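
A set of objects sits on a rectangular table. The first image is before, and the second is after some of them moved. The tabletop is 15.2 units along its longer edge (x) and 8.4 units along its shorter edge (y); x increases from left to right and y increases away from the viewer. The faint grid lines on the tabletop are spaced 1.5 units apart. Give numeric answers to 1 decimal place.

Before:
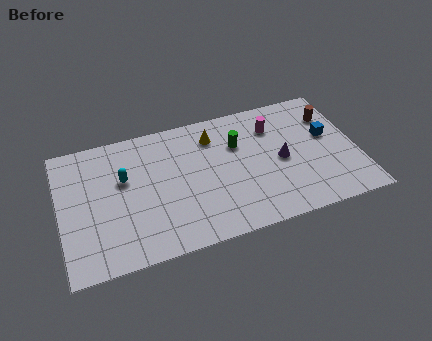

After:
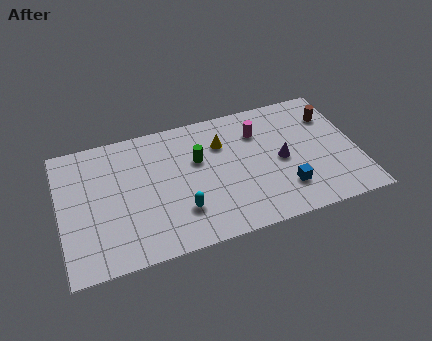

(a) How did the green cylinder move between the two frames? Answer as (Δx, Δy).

(-2.1, -0.4)

The green cylinder was at about (9.2, 5.7) and moved to about (7.1, 5.3).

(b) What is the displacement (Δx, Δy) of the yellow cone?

(0.4, -0.6)

From the two frames, the yellow cone sits at roughly (8.0, 6.6) before and (8.4, 6.0) after.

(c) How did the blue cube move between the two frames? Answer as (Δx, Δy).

(-2.5, -2.8)

The blue cube started near (13.8, 4.9) and ended near (11.3, 2.1).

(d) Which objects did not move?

the brown cylinder and the purple cone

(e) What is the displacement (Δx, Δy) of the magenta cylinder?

(-0.8, -0.1)

The magenta cylinder started near (11.1, 6.3) and ended near (10.3, 6.2).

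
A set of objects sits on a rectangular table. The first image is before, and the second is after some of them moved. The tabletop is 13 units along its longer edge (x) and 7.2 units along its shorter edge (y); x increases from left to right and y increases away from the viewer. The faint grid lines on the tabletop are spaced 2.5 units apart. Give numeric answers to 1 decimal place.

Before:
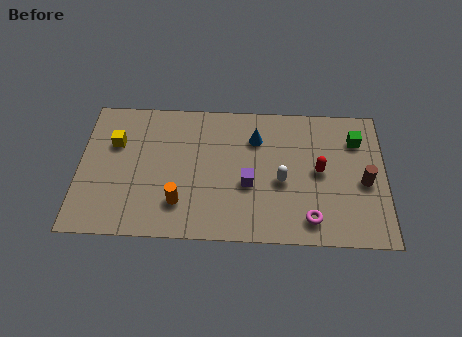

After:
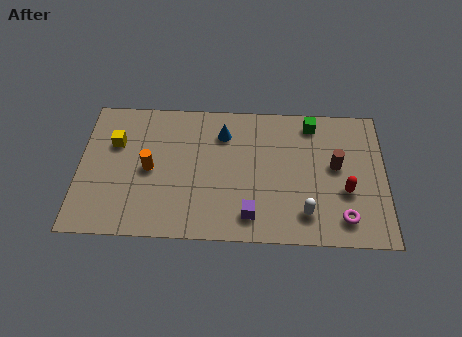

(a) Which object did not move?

the yellow cube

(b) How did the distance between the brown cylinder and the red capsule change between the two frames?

-0.6

The distance was about 2.0 in the first image and 1.4 in the second, so they moved 0.6 units closer together.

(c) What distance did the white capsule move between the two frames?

1.9

The white capsule moved from about (8.6, 3.1) to (9.6, 1.5), a distance of √(1.0² + 1.6²) ≈ 1.9.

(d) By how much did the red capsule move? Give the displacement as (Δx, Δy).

(1.1, -1.0)

The red capsule was at about (10.2, 3.7) and moved to about (11.3, 2.7).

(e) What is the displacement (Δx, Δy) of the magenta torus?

(1.4, 0.1)

The magenta torus started near (9.8, 1.2) and ended near (11.2, 1.3).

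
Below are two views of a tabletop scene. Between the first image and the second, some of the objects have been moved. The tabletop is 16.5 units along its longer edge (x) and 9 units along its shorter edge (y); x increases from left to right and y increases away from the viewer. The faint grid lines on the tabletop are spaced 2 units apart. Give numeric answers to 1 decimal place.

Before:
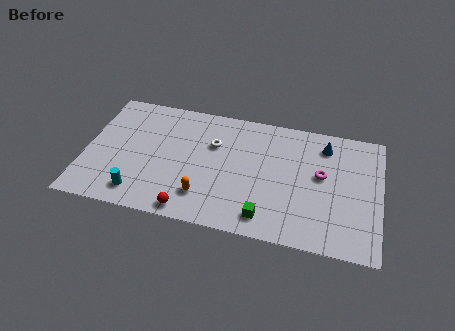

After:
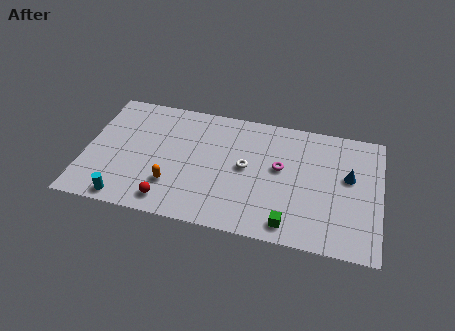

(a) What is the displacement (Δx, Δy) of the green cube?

(1.3, -0.2)

The green cube was at about (10.3, 1.4) and moved to about (11.6, 1.2).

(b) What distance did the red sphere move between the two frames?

1.3

The red sphere was near (6.1, 0.9) before and (4.9, 1.3) after, so it travelled √(1.2² + 0.4²) ≈ 1.3 units.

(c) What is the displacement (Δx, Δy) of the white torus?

(1.9, -1.3)

The white torus started near (7.1, 6.0) and ended near (9.0, 4.7).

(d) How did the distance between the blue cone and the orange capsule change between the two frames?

+1.8

Before: roughly 8.3 units apart; after: 10.1. That's 1.8 units further apart.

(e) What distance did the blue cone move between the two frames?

2.4

The blue cone was near (13.3, 7.3) before and (14.7, 5.3) after, so it travelled √(1.4² + 2.0²) ≈ 2.4 units.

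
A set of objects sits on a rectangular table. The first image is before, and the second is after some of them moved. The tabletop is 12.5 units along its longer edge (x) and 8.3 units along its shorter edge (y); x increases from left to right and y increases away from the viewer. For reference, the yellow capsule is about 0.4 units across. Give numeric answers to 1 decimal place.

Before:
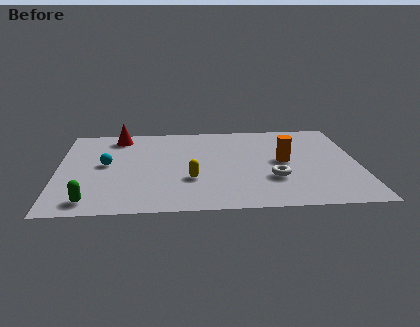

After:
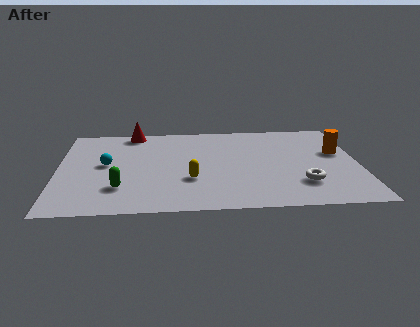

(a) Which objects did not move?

the yellow capsule and the cyan sphere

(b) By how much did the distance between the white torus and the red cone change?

+1.0

Before: roughly 7.8 units apart; after: 8.8. That's 1.0 units further apart.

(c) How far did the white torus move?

1.3

The white torus was near (8.9, 2.7) before and (10.1, 2.2) after, so it travelled √(1.2² + 0.5²) ≈ 1.3 units.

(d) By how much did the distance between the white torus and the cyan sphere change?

+1.3

The distance was about 7.1 in the first image and 8.4 in the second, so they moved 1.3 units further apart.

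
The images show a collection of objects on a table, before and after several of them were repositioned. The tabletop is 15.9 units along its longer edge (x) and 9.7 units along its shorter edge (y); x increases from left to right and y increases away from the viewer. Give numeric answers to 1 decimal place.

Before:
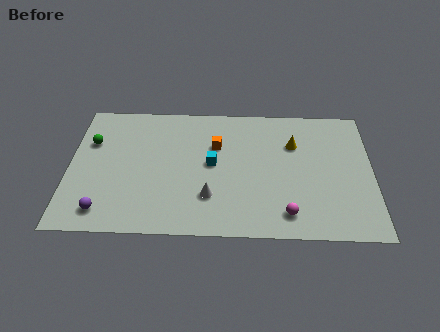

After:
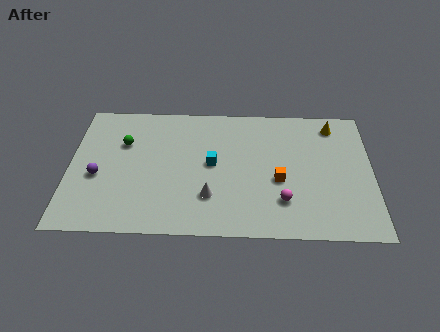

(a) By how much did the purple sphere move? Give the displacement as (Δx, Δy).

(-0.4, 2.5)

The purple sphere was at about (1.9, 1.5) and moved to about (1.5, 4.0).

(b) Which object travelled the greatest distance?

the orange cube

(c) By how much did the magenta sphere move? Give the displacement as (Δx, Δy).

(-0.2, 0.9)

The magenta sphere was at about (11.4, 1.6) and moved to about (11.2, 2.5).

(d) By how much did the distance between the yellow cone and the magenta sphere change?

+1.2

Before: roughly 5.1 units apart; after: 6.3. That's 1.2 units further apart.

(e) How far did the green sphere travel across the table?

1.7

The green sphere moved from about (1.1, 6.5) to (2.8, 6.5), a distance of √(1.7² + 0.0²) ≈ 1.7.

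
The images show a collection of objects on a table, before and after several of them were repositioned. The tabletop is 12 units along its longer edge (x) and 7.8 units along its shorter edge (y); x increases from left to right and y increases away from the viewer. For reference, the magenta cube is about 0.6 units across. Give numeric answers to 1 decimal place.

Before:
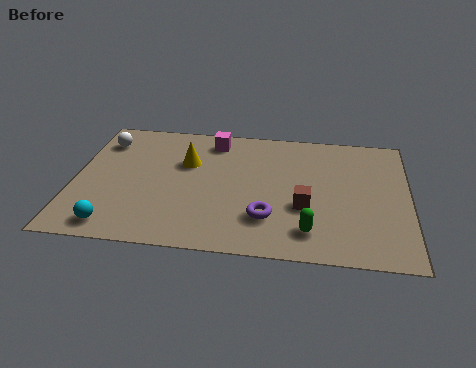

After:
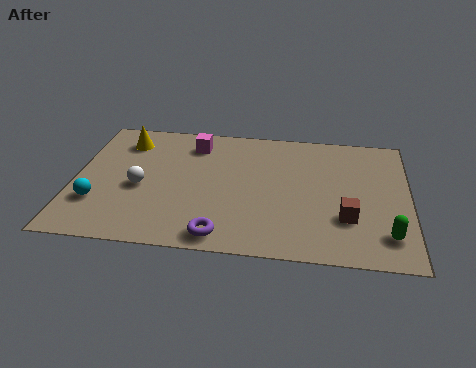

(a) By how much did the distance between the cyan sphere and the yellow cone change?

-0.8

They were about 4.8 units apart before and 4.0 after — 0.8 units closer together.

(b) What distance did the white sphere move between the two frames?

3.1

The white sphere was near (0.9, 6.1) before and (2.4, 3.4) after, so it travelled √(1.5² + 2.7²) ≈ 3.1 units.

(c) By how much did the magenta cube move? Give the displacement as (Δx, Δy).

(-0.7, -0.3)

The magenta cube started near (4.9, 6.6) and ended near (4.2, 6.3).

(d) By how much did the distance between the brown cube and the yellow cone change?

+4.1

The distance was about 4.8 in the first image and 8.9 in the second, so they moved 4.1 units further apart.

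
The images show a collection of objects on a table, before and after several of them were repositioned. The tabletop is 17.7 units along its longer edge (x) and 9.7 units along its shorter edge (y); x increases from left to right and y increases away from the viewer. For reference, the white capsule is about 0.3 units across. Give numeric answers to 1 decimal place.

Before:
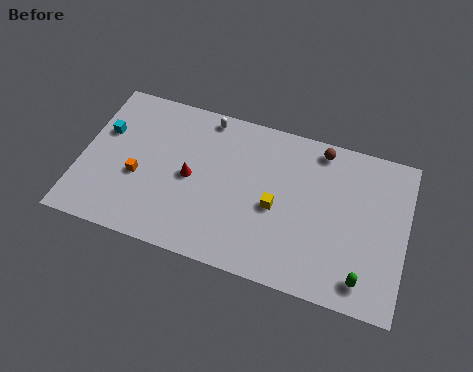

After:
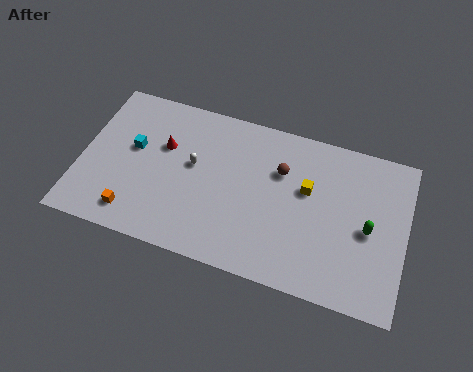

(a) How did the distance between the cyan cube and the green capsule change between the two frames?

-2.3

They were about 15.2 units apart before and 12.9 after — 2.3 units closer together.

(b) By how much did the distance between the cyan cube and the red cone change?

-3.4

They were about 5.1 units apart before and 1.7 after — 3.4 units closer together.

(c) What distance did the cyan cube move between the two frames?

1.8

The cyan cube moved from about (1.1, 6.2) to (2.8, 5.6), a distance of √(1.7² + 0.6²) ≈ 1.8.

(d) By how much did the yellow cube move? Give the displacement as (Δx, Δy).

(1.6, 1.6)

The yellow cube started near (10.7, 4.3) and ended near (12.3, 5.9).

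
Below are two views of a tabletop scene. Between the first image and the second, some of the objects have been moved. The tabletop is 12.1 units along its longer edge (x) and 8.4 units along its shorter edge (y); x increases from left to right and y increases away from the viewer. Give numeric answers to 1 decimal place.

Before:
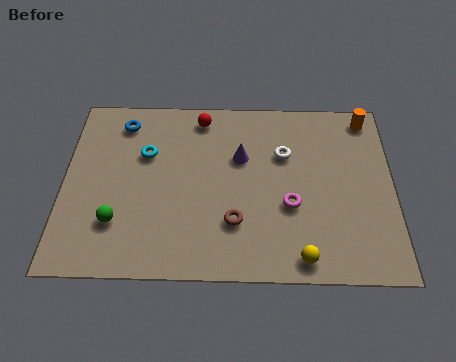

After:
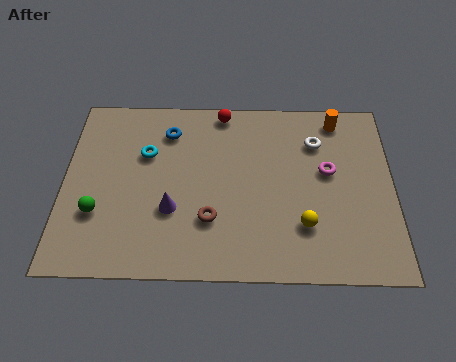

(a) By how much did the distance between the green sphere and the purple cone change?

-2.8

The distance was about 5.5 in the first image and 2.7 in the second, so they moved 2.8 units closer together.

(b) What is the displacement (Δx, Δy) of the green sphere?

(-0.7, 0.4)

The green sphere was at about (2.0, 2.3) and moved to about (1.3, 2.7).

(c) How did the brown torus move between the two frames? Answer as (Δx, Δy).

(-0.9, 0.1)

The brown torus was at about (6.3, 2.4) and moved to about (5.4, 2.5).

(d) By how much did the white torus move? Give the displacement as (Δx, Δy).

(1.2, 0.6)

The white torus was at about (8.1, 5.6) and moved to about (9.3, 6.2).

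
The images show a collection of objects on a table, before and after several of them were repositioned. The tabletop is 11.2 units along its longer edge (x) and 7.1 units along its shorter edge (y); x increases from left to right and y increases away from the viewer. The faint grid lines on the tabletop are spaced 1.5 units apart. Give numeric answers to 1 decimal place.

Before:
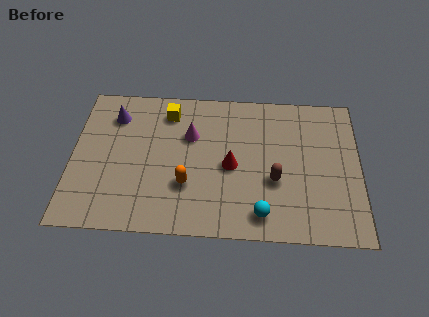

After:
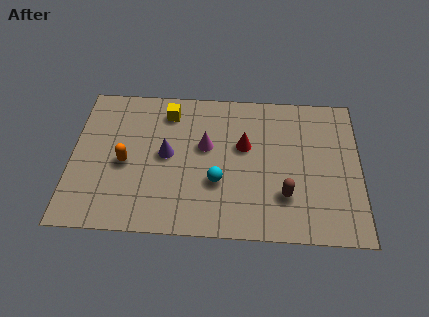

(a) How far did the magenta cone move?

0.8

The magenta cone moved from about (4.6, 4.7) to (5.2, 4.2), a distance of √(0.6² + 0.5²) ≈ 0.8.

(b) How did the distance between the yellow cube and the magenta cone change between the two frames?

+0.8

Before: roughly 1.4 units apart; after: 2.2. That's 0.8 units further apart.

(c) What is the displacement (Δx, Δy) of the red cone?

(0.5, 1.0)

The red cone was at about (6.2, 3.3) and moved to about (6.7, 4.3).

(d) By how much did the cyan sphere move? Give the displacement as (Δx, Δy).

(-1.7, 1.4)

From the two frames, the cyan sphere sits at roughly (7.4, 1.1) before and (5.7, 2.5) after.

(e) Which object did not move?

the yellow cube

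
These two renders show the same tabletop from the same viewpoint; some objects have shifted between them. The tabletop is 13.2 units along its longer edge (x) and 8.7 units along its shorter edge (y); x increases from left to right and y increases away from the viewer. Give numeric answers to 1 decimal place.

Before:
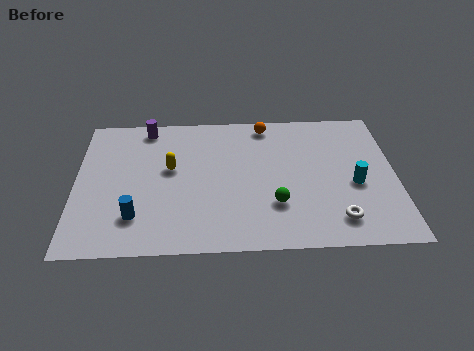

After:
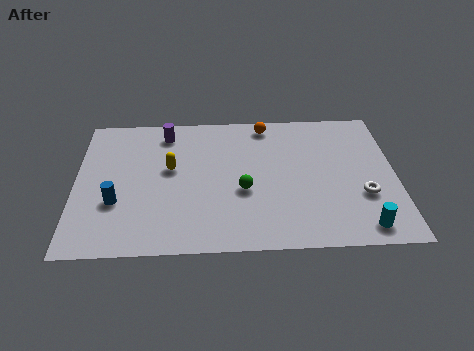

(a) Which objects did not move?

the orange sphere and the yellow capsule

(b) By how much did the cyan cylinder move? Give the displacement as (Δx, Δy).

(0.2, -2.6)

From the two frames, the cyan cylinder sits at roughly (11.5, 3.7) before and (11.7, 1.1) after.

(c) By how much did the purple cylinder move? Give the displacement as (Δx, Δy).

(0.8, -0.4)

The purple cylinder started near (2.9, 7.7) and ended near (3.7, 7.3).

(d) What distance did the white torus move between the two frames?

1.8

The white torus moved from about (10.7, 1.6) to (11.8, 3.0), a distance of √(1.1² + 1.4²) ≈ 1.8.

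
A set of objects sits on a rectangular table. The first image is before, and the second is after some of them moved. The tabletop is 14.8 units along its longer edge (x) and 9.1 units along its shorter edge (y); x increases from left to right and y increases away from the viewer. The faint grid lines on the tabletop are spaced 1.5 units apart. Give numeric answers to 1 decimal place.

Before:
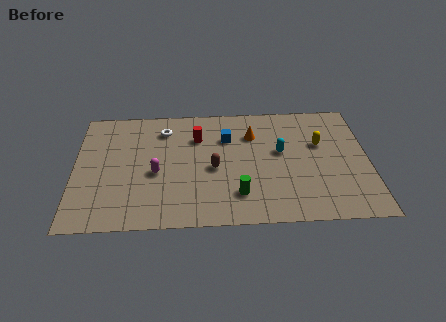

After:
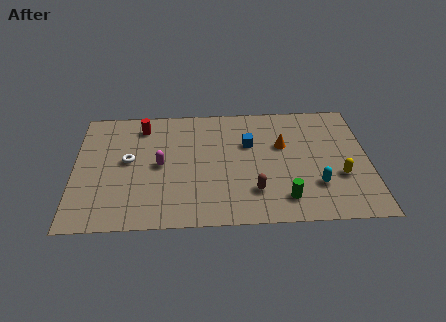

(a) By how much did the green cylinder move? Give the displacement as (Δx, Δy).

(2.3, -0.4)

The green cylinder started near (8.2, 2.1) and ended near (10.5, 1.7).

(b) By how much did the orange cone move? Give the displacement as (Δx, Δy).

(1.5, -0.9)

The orange cone was at about (9.0, 6.6) and moved to about (10.5, 5.7).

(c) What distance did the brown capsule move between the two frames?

2.7

From (7.0, 4.1) to (9.0, 2.3), the brown capsule covered √(2.0² + 1.8²) ≈ 2.7 units.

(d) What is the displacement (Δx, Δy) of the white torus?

(-1.8, -2.3)

From the two frames, the white torus sits at roughly (4.5, 7.2) before and (2.7, 4.9) after.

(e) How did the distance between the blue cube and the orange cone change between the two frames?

+0.4

Before: roughly 1.3 units apart; after: 1.7. That's 0.4 units further apart.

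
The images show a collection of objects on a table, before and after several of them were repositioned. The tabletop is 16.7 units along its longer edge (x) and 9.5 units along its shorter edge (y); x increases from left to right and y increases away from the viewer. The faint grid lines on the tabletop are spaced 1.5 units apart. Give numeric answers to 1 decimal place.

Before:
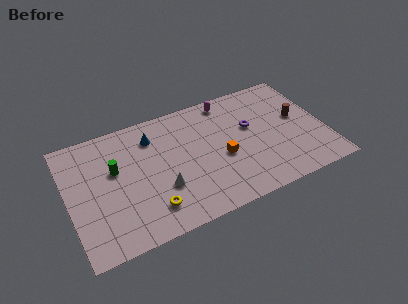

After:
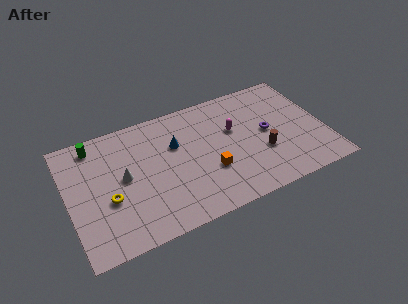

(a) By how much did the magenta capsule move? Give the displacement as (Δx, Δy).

(0.1, -2.5)

From the two frames, the magenta capsule sits at roughly (10.8, 8.4) before and (10.9, 5.9) after.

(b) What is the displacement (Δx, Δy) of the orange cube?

(-0.9, -0.7)

The orange cube started near (9.9, 4.0) and ended near (9.0, 3.3).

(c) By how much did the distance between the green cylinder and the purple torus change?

+2.6

Before: roughly 8.9 units apart; after: 11.5. That's 2.6 units further apart.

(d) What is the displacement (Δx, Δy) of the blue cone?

(1.4, -1.2)

From the two frames, the blue cone sits at roughly (5.7, 7.4) before and (7.1, 6.2) after.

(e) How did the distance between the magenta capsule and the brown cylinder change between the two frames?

-2.3

They were about 5.3 units apart before and 3.0 after — 2.3 units closer together.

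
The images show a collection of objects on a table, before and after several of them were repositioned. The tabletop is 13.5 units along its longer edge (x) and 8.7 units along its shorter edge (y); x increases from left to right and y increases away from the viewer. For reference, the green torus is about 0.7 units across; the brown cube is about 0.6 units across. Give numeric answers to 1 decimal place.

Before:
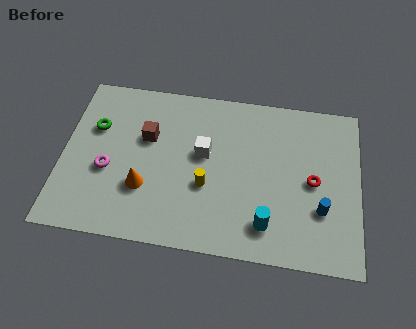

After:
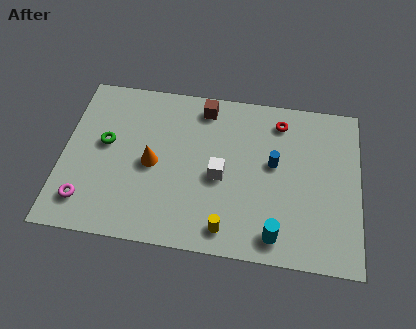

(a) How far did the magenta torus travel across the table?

2.0

The magenta torus moved from about (2.1, 3.5) to (1.2, 1.7), a distance of √(0.9² + 1.8²) ≈ 2.0.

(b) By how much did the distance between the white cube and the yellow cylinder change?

+1.0

Before: roughly 1.7 units apart; after: 2.7. That's 1.0 units further apart.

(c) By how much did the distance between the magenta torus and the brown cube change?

+5.1

They were about 2.6 units apart before and 7.7 after — 5.1 units further apart.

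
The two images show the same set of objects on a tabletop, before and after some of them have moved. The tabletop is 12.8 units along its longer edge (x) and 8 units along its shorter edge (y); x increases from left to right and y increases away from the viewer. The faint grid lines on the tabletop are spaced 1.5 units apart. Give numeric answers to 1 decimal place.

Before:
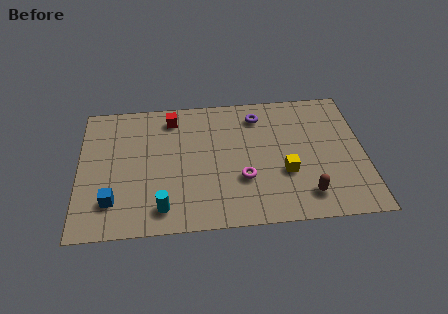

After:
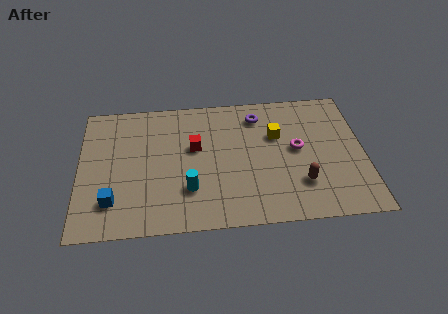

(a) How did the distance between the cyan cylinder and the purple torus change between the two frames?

-1.5

The distance was about 6.8 in the first image and 5.3 in the second, so they moved 1.5 units closer together.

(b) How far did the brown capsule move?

0.7

The brown capsule moved from about (10.1, 1.5) to (9.9, 2.2), a distance of √(0.2² + 0.7²) ≈ 0.7.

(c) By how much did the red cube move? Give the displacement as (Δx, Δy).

(1.0, -1.9)

From the two frames, the red cube sits at roughly (4.2, 6.7) before and (5.2, 4.8) after.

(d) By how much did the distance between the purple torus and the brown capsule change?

-0.7

Before: roughly 5.4 units apart; after: 4.7. That's 0.7 units closer together.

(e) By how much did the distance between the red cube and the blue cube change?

-0.8

Before: roughly 5.5 units apart; after: 4.7. That's 0.8 units closer together.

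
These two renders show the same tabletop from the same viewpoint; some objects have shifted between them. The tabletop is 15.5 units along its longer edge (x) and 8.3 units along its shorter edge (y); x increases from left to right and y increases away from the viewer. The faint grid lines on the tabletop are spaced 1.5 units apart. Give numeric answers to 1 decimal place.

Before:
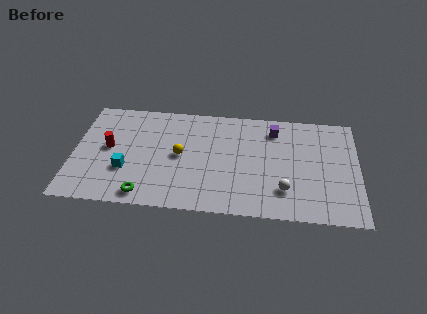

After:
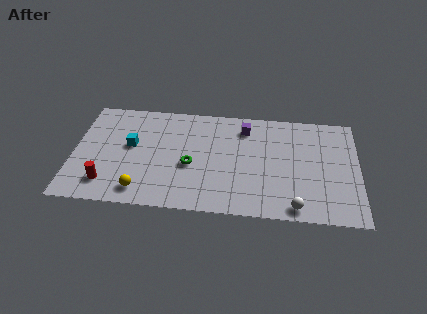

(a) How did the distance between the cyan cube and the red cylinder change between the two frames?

+1.3

The distance was about 1.9 in the first image and 3.2 in the second, so they moved 1.3 units further apart.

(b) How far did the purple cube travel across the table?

1.6

The purple cube was near (10.9, 6.7) before and (9.3, 6.7) after, so it travelled √(1.6² + 0.0²) ≈ 1.6 units.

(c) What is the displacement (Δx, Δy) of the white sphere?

(0.6, -1.2)

The white sphere started near (11.5, 2.1) and ended near (12.1, 0.9).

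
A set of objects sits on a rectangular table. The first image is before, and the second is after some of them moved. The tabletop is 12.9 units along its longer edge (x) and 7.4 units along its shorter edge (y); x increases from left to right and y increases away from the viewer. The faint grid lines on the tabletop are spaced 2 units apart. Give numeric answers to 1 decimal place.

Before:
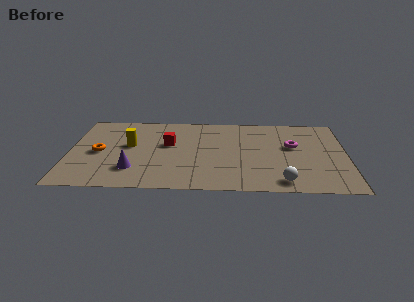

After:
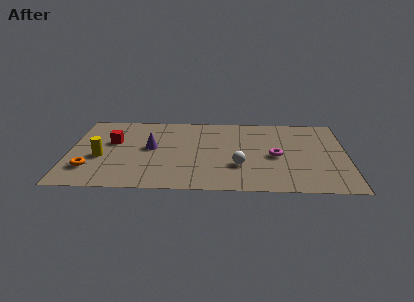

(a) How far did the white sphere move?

2.4

From (9.9, 1.0) to (7.9, 2.4), the white sphere covered √(2.0² + 1.4²) ≈ 2.4 units.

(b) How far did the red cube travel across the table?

2.6

The red cube moved from about (4.6, 4.4) to (2.0, 4.5), a distance of √(2.6² + 0.1²) ≈ 2.6.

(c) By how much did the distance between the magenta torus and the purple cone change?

-2.0

They were about 7.8 units apart before and 5.8 after — 2.0 units closer together.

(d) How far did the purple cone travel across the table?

2.2

The purple cone moved from about (3.0, 1.9) to (3.8, 4.0), a distance of √(0.8² + 2.1²) ≈ 2.2.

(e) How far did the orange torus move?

1.6

The orange torus was near (1.4, 3.5) before and (1.0, 1.9) after, so it travelled √(0.4² + 1.6²) ≈ 1.6 units.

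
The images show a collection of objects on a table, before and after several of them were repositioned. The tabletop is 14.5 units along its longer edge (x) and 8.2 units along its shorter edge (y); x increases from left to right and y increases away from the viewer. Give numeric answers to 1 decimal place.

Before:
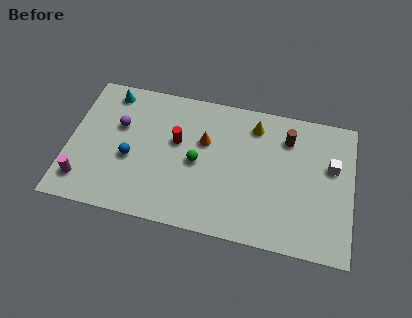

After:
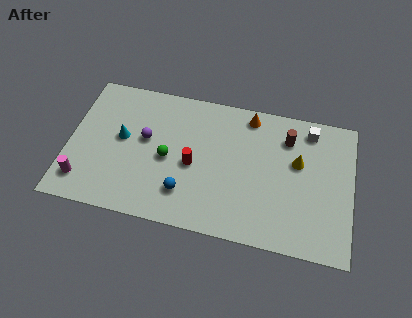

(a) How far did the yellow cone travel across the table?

2.9

The yellow cone moved from about (9.4, 6.7) to (11.7, 5.0), a distance of √(2.3² + 1.7²) ≈ 2.9.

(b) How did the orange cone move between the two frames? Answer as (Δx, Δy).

(2.2, 2.0)

From the two frames, the orange cone sits at roughly (6.9, 5.2) before and (9.1, 7.2) after.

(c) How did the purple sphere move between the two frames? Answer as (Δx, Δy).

(1.4, -0.5)

The purple sphere was at about (2.5, 5.2) and moved to about (3.9, 4.7).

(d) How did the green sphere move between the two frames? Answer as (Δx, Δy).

(-1.5, -0.1)

The green sphere started near (6.6, 3.9) and ended near (5.1, 3.8).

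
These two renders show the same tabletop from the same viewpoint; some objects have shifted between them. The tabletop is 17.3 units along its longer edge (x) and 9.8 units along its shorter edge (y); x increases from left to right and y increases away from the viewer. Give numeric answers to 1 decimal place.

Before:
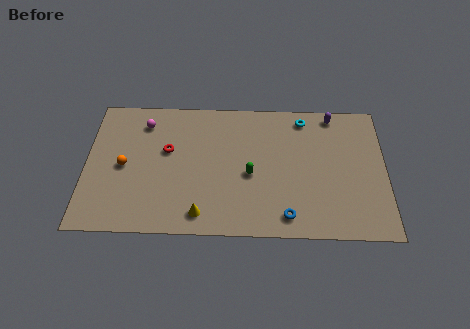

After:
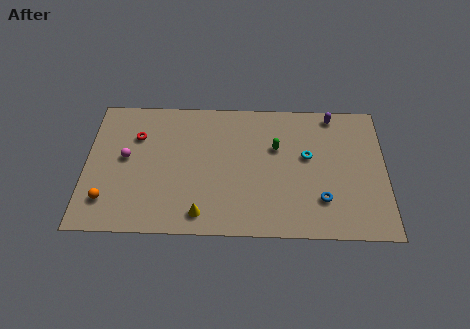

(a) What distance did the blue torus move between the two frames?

2.3

The blue torus was near (11.6, 1.4) before and (13.6, 2.6) after, so it travelled √(2.0² + 1.2²) ≈ 2.3 units.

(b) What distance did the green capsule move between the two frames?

2.5

The green capsule was near (9.5, 4.3) before and (11.0, 6.3) after, so it travelled √(1.5² + 2.0²) ≈ 2.5 units.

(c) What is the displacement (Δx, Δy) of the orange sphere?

(-0.9, -2.5)

The orange sphere was at about (2.2, 4.7) and moved to about (1.3, 2.2).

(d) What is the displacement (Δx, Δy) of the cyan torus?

(0.2, -2.8)

From the two frames, the cyan torus sits at roughly (12.6, 8.5) before and (12.8, 5.7) after.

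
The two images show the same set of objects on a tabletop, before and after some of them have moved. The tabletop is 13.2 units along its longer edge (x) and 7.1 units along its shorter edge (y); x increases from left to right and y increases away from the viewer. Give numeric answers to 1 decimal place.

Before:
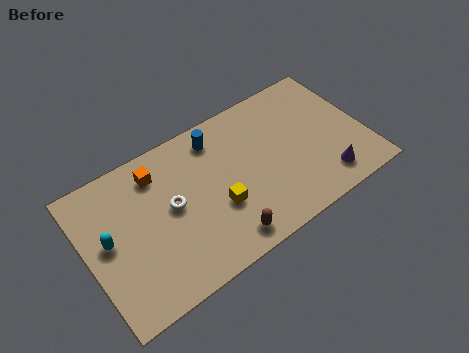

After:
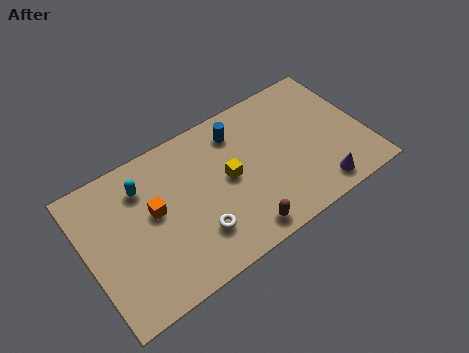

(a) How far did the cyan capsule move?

2.5

From (1.0, 3.8) to (2.9, 5.4), the cyan capsule covered √(1.9² + 1.6²) ≈ 2.5 units.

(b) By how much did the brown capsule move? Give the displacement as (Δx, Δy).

(0.8, -0.1)

The brown capsule started near (6.0, 1.0) and ended near (6.8, 0.9).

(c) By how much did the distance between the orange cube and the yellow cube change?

-0.4

The distance was about 3.9 in the first image and 3.5 in the second, so they moved 0.4 units closer together.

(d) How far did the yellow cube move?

1.3

The yellow cube moved from about (6.0, 2.6) to (6.7, 3.7), a distance of √(0.7² + 1.1²) ≈ 1.3.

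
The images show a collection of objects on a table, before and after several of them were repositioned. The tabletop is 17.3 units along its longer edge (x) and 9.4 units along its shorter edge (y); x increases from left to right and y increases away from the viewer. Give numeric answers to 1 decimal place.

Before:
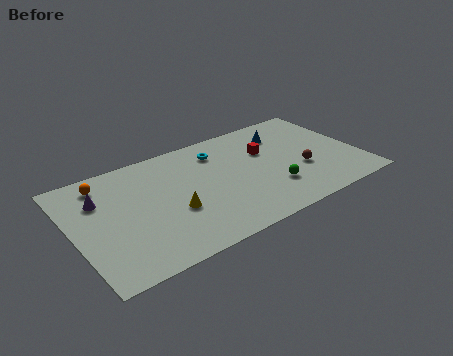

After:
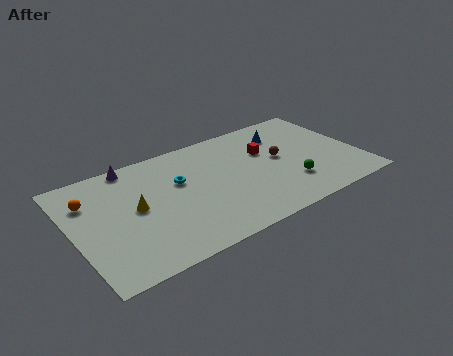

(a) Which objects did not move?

the red cube and the blue cone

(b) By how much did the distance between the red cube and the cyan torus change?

+2.3

Before: roughly 3.1 units apart; after: 5.4. That's 2.3 units further apart.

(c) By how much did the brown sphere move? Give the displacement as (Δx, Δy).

(-1.1, 1.6)

The brown sphere was at about (13.7, 3.5) and moved to about (12.6, 5.1).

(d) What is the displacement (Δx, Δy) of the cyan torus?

(-2.6, -1.5)

The cyan torus started near (9.1, 7.4) and ended near (6.5, 5.9).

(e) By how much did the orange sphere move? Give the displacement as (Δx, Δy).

(-1.0, -1.1)

From the two frames, the orange sphere sits at roughly (2.2, 7.9) before and (1.2, 6.8) after.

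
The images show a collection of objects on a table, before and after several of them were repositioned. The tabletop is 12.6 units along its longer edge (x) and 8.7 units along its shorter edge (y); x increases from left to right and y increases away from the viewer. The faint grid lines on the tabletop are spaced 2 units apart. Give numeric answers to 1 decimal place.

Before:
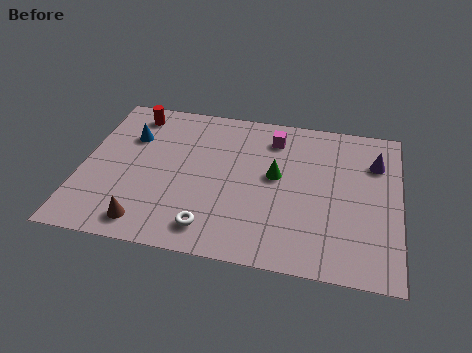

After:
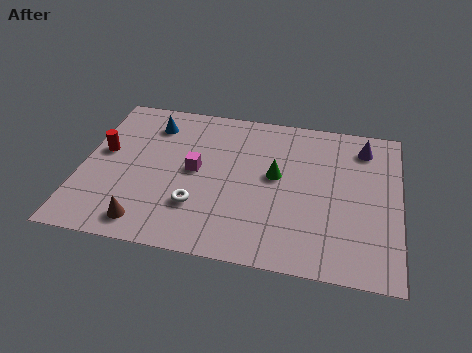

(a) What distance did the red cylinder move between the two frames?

2.7

The red cylinder moved from about (1.8, 7.4) to (0.8, 4.9), a distance of √(1.0² + 2.5²) ≈ 2.7.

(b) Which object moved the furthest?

the magenta cube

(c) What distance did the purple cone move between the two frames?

0.9

The purple cone was near (11.6, 6.3) before and (11.1, 7.1) after, so it travelled √(0.5² + 0.8²) ≈ 0.9 units.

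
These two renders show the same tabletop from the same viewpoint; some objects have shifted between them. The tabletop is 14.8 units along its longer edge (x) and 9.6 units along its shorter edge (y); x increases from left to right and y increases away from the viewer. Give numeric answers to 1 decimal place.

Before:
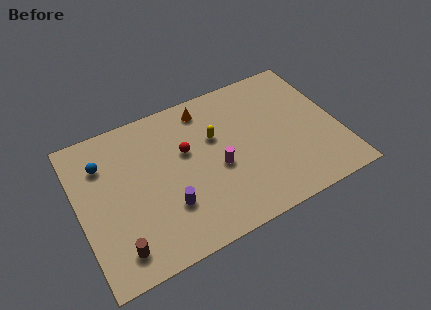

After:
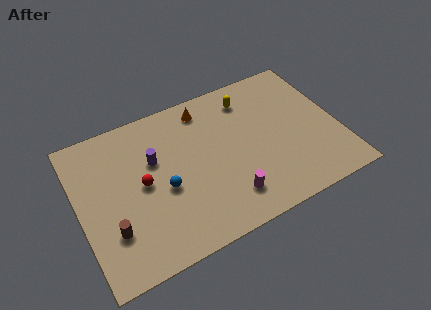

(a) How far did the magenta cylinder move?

2.1

The magenta cylinder moved from about (7.8, 4.1) to (8.1, 2.0), a distance of √(0.3² + 2.1²) ≈ 2.1.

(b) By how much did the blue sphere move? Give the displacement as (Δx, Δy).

(3.1, -3.0)

The blue sphere started near (1.6, 7.1) and ended near (4.7, 4.1).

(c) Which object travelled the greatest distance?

the blue sphere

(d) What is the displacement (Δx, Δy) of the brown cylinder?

(-0.2, 1.2)

From the two frames, the brown cylinder sits at roughly (1.8, 1.6) before and (1.6, 2.8) after.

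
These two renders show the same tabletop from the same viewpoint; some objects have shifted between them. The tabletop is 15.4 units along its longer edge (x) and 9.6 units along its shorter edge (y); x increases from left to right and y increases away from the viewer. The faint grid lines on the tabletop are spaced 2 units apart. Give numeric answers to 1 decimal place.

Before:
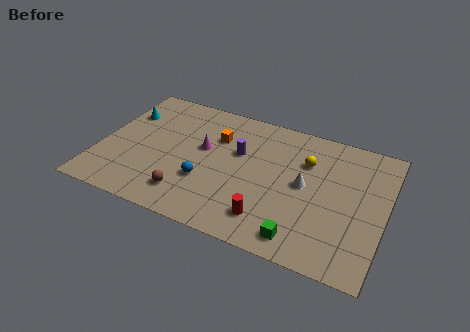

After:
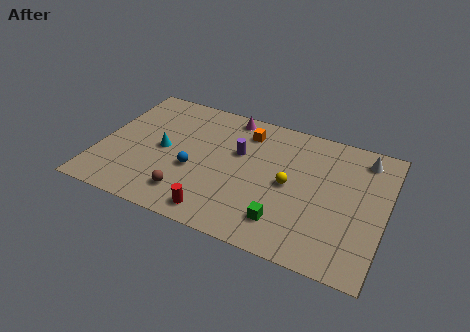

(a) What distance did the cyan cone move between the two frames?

3.2

From (1.0, 6.8) to (3.4, 4.7), the cyan cone covered √(2.4² + 2.1²) ≈ 3.2 units.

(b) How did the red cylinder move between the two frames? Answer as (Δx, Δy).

(-2.7, -0.7)

The red cylinder started near (9.5, 1.9) and ended near (6.8, 1.2).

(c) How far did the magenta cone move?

3.2

The magenta cone moved from about (5.5, 5.6) to (6.6, 8.6), a distance of √(1.1² + 3.0²) ≈ 3.2.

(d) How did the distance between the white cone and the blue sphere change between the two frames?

+4.3

Before: roughly 5.5 units apart; after: 9.8. That's 4.3 units further apart.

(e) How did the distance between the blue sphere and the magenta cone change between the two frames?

+2.6

Before: roughly 2.4 units apart; after: 5.0. That's 2.6 units further apart.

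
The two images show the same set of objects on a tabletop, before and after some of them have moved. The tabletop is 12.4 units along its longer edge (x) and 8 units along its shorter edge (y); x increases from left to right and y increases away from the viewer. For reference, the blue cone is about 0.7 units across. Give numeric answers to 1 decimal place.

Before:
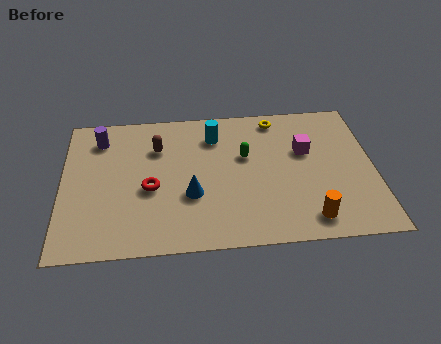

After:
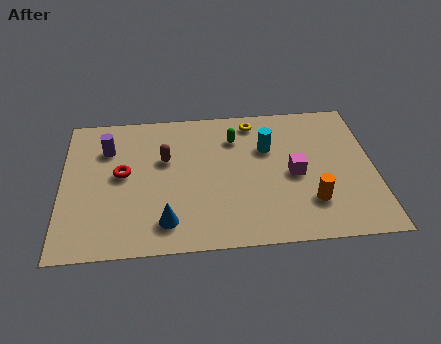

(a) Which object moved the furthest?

the cyan cylinder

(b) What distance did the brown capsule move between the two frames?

0.8

From (3.8, 5.7) to (4.1, 5.0), the brown capsule covered √(0.3² + 0.7²) ≈ 0.8 units.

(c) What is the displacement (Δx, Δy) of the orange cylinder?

(0.1, 0.9)

The orange cylinder was at about (9.7, 1.2) and moved to about (9.8, 2.1).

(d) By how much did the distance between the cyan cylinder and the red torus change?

+2.1

Before: roughly 3.8 units apart; after: 5.9. That's 2.1 units further apart.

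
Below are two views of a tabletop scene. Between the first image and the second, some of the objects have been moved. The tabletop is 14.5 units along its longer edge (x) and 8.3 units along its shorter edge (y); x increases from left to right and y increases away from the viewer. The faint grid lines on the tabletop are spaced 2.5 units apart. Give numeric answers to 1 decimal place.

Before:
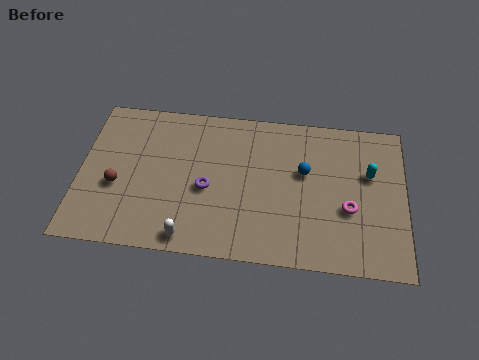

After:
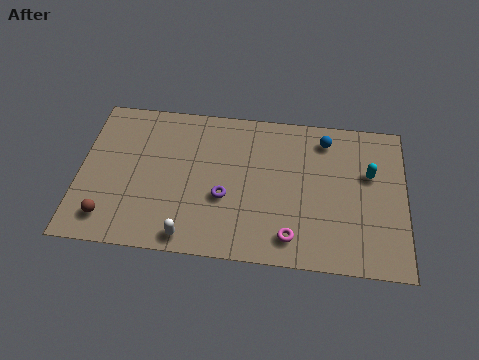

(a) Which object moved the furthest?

the magenta torus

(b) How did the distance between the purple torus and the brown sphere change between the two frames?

+1.4

The distance was about 4.0 in the first image and 5.4 in the second, so they moved 1.4 units further apart.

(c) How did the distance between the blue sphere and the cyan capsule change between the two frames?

-0.3

They were about 2.9 units apart before and 2.6 after — 0.3 units closer together.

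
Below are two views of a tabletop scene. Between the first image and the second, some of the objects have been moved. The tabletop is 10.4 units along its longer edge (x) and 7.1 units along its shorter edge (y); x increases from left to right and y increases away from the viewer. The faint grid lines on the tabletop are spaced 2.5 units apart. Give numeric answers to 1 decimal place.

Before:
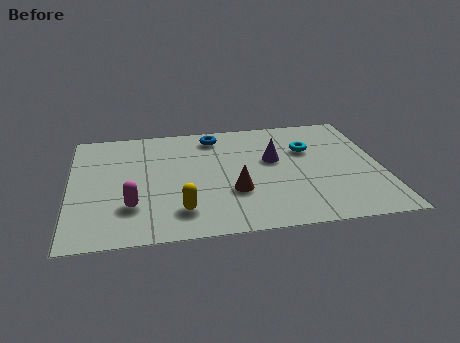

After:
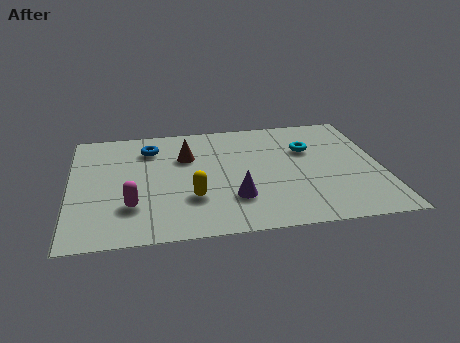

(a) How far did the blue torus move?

2.3

From (4.9, 6.0) to (2.7, 5.5), the blue torus covered √(2.2² + 0.5²) ≈ 2.3 units.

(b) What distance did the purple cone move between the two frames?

2.6

From (6.8, 4.2) to (5.4, 2.0), the purple cone covered √(1.4² + 2.2²) ≈ 2.6 units.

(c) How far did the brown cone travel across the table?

2.8

The brown cone was near (5.4, 2.4) before and (3.9, 4.8) after, so it travelled √(1.5² + 2.4²) ≈ 2.8 units.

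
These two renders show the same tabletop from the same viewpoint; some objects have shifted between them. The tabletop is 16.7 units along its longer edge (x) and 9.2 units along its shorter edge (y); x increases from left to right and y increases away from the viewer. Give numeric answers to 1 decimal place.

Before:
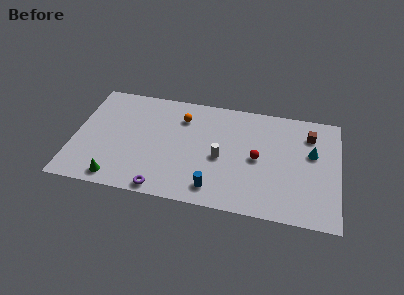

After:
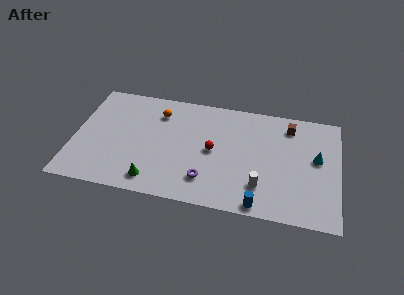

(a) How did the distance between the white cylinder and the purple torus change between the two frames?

-1.4

They were about 4.8 units apart before and 3.4 after — 1.4 units closer together.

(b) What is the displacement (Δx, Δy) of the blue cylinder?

(2.9, -0.7)

The blue cylinder started near (9.0, 1.5) and ended near (11.9, 0.8).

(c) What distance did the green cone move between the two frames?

2.3

The green cone was near (2.9, 1.1) before and (5.2, 1.4) after, so it travelled √(2.3² + 0.3²) ≈ 2.3 units.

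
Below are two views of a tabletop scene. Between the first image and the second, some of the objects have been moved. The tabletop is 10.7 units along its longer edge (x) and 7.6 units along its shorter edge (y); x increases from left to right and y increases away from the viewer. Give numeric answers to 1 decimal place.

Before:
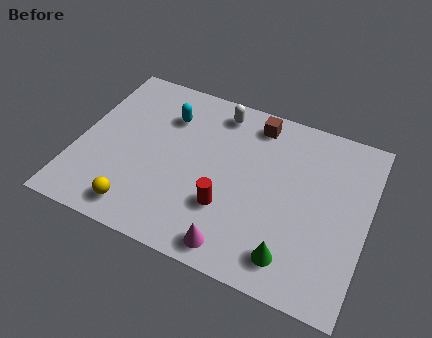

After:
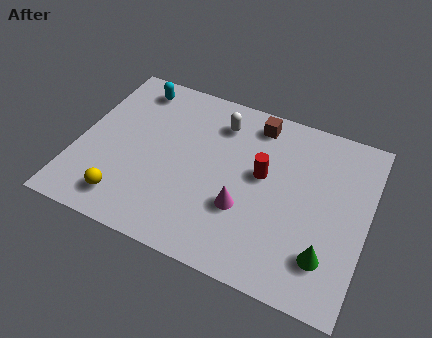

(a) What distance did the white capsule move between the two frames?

0.5

The white capsule moved from about (4.9, 6.5) to (5.0, 6.0), a distance of √(0.1² + 0.5²) ≈ 0.5.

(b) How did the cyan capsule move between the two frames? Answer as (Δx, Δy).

(-1.4, 0.9)

The cyan capsule started near (3.1, 5.6) and ended near (1.7, 6.5).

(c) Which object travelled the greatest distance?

the red cylinder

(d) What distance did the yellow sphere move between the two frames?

0.5

The yellow sphere was near (2.6, 1.1) before and (2.1, 1.3) after, so it travelled √(0.5² + 0.2²) ≈ 0.5 units.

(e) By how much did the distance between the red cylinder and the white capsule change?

-1.7

Before: roughly 4.2 units apart; after: 2.5. That's 1.7 units closer together.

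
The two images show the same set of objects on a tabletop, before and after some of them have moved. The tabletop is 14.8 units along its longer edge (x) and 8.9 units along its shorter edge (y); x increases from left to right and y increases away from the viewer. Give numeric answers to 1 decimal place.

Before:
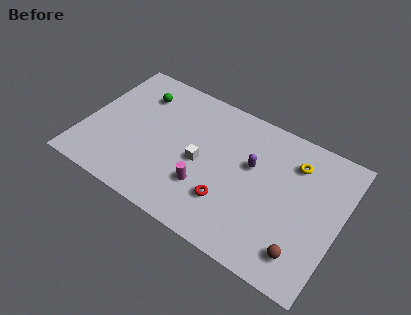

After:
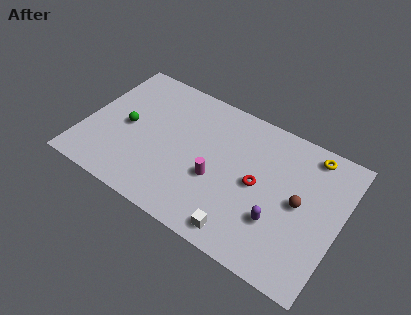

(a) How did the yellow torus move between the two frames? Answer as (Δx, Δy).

(0.8, 1.0)

From the two frames, the yellow torus sits at roughly (11.9, 6.8) before and (12.7, 7.8) after.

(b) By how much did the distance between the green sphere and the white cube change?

+3.1

They were about 4.9 units apart before and 8.0 after — 3.1 units further apart.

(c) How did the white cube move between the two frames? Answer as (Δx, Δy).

(2.9, -3.0)

From the two frames, the white cube sits at roughly (6.8, 4.1) before and (9.7, 1.1) after.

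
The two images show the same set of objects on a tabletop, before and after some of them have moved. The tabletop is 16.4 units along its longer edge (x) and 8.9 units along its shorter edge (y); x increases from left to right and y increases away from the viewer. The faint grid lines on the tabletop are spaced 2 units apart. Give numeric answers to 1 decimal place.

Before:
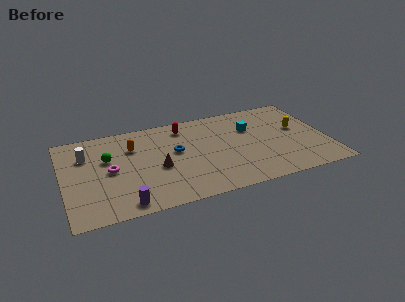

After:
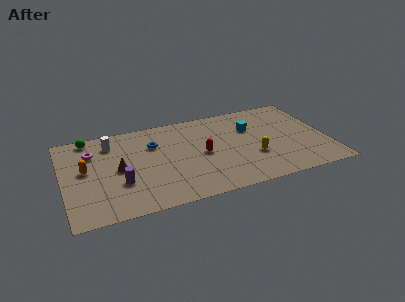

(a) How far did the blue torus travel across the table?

1.7

The blue torus was near (7.0, 5.1) before and (5.7, 6.2) after, so it travelled √(1.3² + 1.1²) ≈ 1.7 units.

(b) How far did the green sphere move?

2.6

From (2.8, 5.6) to (1.8, 8.0), the green sphere covered √(1.0² + 2.4²) ≈ 2.6 units.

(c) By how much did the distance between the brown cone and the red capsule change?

+1.1

They were about 4.1 units apart before and 5.2 after — 1.1 units further apart.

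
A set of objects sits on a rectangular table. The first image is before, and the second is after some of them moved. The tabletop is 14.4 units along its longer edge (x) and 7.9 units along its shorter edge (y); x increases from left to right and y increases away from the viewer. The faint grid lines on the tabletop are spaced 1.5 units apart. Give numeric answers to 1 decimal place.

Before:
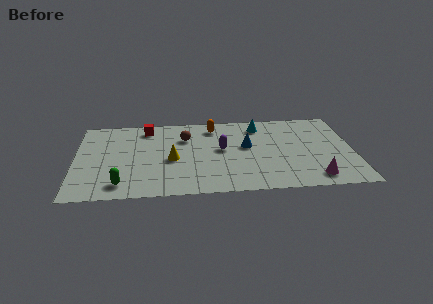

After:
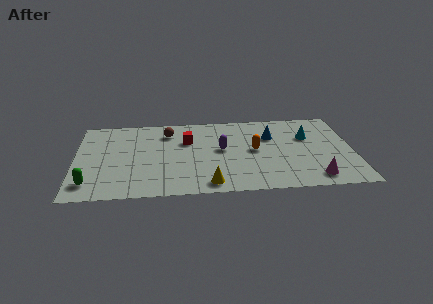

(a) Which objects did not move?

the magenta cone and the purple capsule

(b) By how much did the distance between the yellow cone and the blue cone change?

+1.5

The distance was about 4.0 in the first image and 5.5 in the second, so they moved 1.5 units further apart.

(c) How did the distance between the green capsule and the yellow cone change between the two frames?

+2.7

They were about 3.4 units apart before and 6.1 after — 2.7 units further apart.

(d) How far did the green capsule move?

1.6

The green capsule was near (2.4, 1.3) before and (0.8, 1.5) after, so it travelled √(1.6² + 0.2²) ≈ 1.6 units.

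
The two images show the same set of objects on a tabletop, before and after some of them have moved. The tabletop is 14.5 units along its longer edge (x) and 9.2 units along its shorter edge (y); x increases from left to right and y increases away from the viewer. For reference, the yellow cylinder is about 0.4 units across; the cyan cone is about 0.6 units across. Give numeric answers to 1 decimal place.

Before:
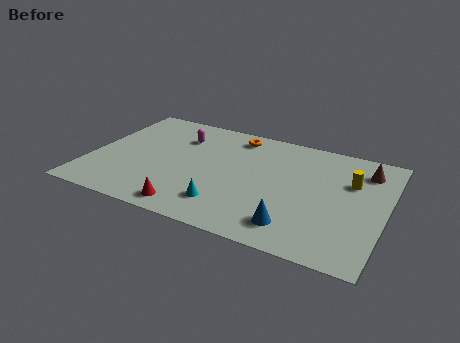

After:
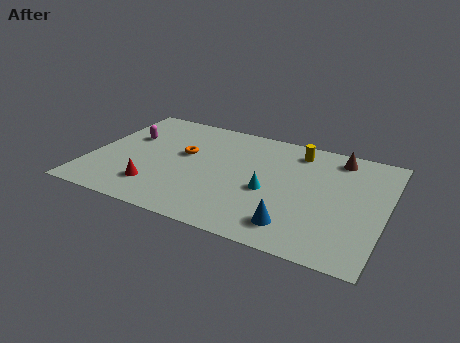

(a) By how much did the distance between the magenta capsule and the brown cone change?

+1.3

They were about 9.2 units apart before and 10.5 after — 1.3 units further apart.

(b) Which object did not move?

the blue cone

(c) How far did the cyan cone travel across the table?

2.7

From (7.0, 2.0) to (8.9, 3.9), the cyan cone covered √(1.9² + 1.9²) ≈ 2.7 units.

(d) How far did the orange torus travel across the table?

3.4

The orange torus was near (6.8, 7.9) before and (4.5, 5.4) after, so it travelled √(2.3² + 2.5²) ≈ 3.4 units.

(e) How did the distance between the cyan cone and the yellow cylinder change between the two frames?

-3.1

Before: roughly 7.0 units apart; after: 3.9. That's 3.1 units closer together.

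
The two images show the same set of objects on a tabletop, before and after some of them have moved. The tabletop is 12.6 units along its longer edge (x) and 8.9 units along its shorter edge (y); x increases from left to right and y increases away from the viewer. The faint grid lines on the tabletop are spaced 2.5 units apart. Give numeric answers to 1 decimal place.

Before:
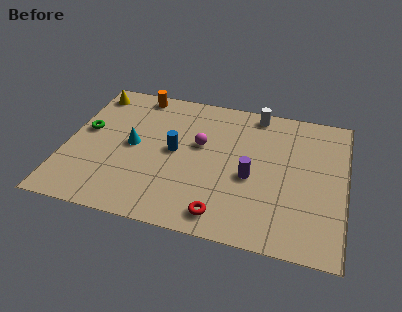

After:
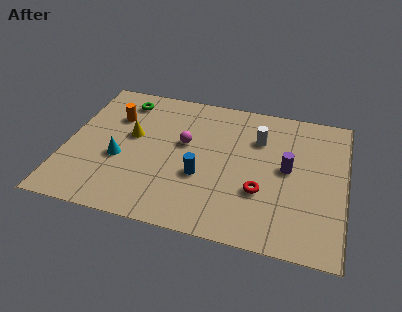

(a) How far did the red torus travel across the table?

2.4

The red torus moved from about (7.3, 1.2) to (8.9, 3.0), a distance of √(1.6² + 1.8²) ≈ 2.4.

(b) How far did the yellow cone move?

3.3

From (0.8, 7.6) to (2.9, 5.1), the yellow cone covered √(2.1² + 2.5²) ≈ 3.3 units.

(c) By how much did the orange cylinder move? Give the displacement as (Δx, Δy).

(-0.9, -1.8)

The orange cylinder started near (2.9, 8.0) and ended near (2.0, 6.2).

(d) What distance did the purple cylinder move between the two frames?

1.8

From (8.4, 3.8) to (10.0, 4.7), the purple cylinder covered √(1.6² + 0.9²) ≈ 1.8 units.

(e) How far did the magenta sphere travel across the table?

0.7

The magenta sphere moved from about (6.0, 5.3) to (5.3, 5.2), a distance of √(0.7² + 0.1²) ≈ 0.7.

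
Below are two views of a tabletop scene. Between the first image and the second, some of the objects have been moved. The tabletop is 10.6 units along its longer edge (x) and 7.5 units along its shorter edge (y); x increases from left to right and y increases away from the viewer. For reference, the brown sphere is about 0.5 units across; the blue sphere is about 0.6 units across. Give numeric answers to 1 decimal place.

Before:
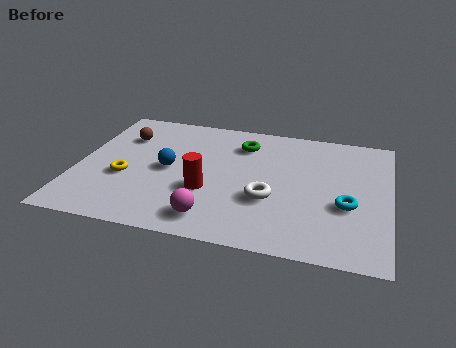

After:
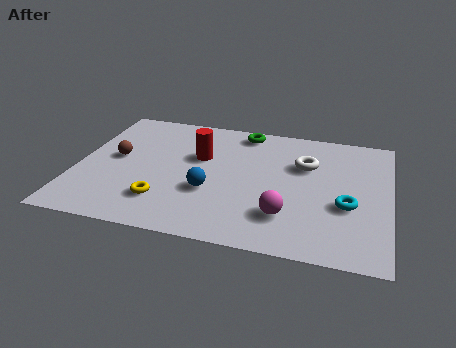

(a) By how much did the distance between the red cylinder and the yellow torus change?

+0.3

The distance was about 2.8 in the first image and 3.1 in the second, so they moved 0.3 units further apart.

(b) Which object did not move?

the cyan torus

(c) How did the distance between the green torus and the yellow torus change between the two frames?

+0.6

Before: roughly 4.8 units apart; after: 5.4. That's 0.6 units further apart.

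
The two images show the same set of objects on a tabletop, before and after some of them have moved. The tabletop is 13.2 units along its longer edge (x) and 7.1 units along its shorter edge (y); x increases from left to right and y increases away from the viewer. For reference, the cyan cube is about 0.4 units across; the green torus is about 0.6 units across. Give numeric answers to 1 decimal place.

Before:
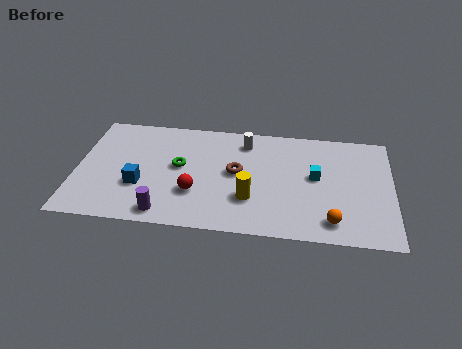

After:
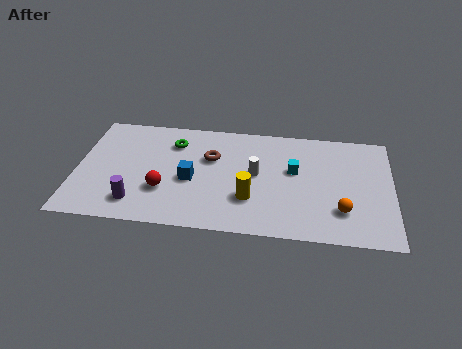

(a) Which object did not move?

the yellow cylinder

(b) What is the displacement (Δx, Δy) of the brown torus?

(-1.1, 0.8)

The brown torus was at about (6.7, 3.8) and moved to about (5.6, 4.6).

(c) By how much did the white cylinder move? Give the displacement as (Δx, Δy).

(0.5, -2.0)

From the two frames, the white cylinder sits at roughly (7.0, 5.8) before and (7.5, 3.8) after.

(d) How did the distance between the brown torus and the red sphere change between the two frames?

+0.7

Before: roughly 2.3 units apart; after: 3.0. That's 0.7 units further apart.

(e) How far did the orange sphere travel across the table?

0.8

From (10.7, 1.2) to (11.1, 1.9), the orange sphere covered √(0.4² + 0.7²) ≈ 0.8 units.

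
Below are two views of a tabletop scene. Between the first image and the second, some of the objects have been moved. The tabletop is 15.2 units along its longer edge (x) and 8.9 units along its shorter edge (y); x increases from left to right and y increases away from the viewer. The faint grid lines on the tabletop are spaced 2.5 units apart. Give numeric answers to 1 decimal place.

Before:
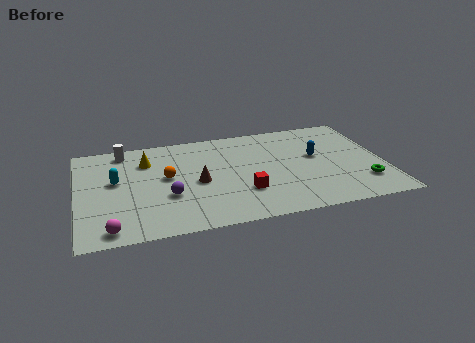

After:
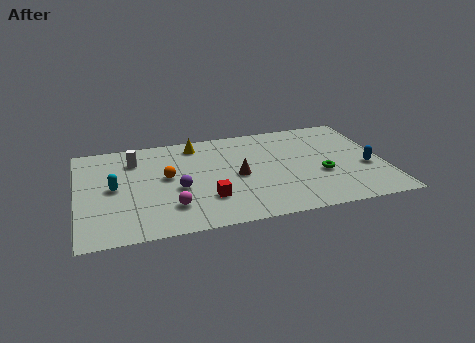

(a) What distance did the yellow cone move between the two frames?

2.7

The yellow cone was near (3.5, 6.6) before and (6.0, 7.6) after, so it travelled √(2.5² + 1.0²) ≈ 2.7 units.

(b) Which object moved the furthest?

the magenta sphere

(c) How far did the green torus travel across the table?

2.3

The green torus was near (14.0, 2.2) before and (12.0, 3.4) after, so it travelled √(2.0² + 1.2²) ≈ 2.3 units.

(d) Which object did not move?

the orange sphere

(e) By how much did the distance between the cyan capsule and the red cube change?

-1.7

The distance was about 6.6 in the first image and 4.9 in the second, so they moved 1.7 units closer together.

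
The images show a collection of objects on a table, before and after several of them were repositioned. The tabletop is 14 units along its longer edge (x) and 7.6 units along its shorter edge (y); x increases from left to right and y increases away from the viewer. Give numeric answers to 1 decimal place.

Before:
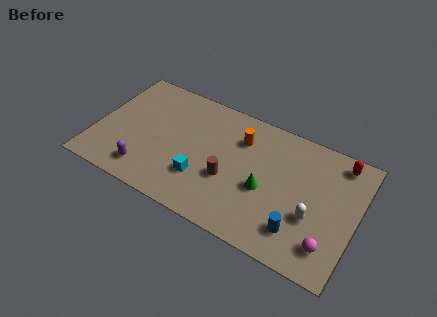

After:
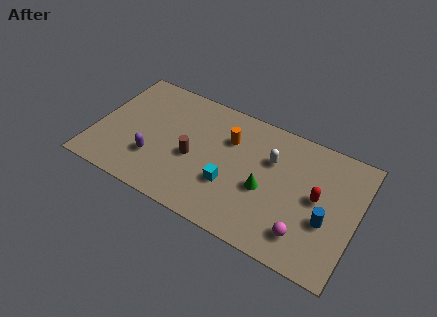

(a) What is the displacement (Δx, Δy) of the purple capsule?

(0.3, 0.9)

From the two frames, the purple capsule sits at roughly (3.0, 1.4) before and (3.3, 2.3) after.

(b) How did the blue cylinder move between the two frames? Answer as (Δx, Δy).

(1.3, 1.2)

The blue cylinder was at about (11.2, 1.7) and moved to about (12.5, 2.9).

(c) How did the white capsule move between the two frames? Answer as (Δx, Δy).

(-2.5, 2.3)

From the two frames, the white capsule sits at roughly (11.8, 2.8) before and (9.3, 5.1) after.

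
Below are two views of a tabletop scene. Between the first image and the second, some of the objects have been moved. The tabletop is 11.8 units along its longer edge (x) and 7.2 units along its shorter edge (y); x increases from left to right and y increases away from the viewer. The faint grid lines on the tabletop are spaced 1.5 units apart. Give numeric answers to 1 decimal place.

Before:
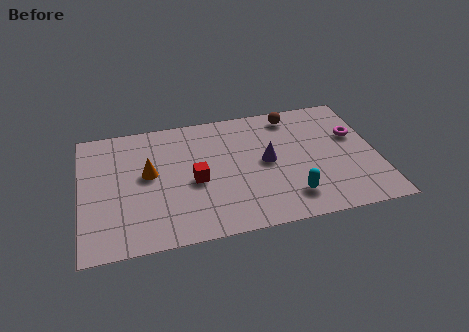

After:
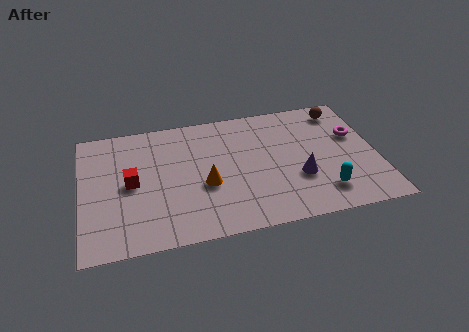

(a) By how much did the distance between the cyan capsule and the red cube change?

+3.7

Before: roughly 4.1 units apart; after: 7.8. That's 3.7 units further apart.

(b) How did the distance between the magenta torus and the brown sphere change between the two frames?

-1.3

The distance was about 2.9 in the first image and 1.6 in the second, so they moved 1.3 units closer together.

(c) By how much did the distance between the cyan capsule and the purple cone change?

-1.0

Before: roughly 2.3 units apart; after: 1.3. That's 1.0 units closer together.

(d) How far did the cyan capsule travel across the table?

1.3

The cyan capsule moved from about (8.2, 1.5) to (9.5, 1.5), a distance of √(1.3² + 0.0²) ≈ 1.3.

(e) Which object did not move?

the magenta torus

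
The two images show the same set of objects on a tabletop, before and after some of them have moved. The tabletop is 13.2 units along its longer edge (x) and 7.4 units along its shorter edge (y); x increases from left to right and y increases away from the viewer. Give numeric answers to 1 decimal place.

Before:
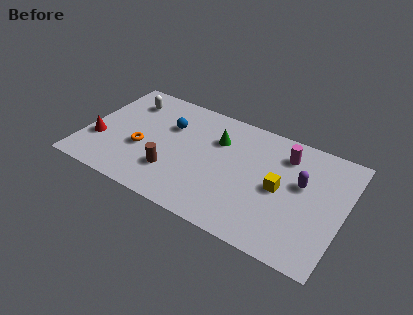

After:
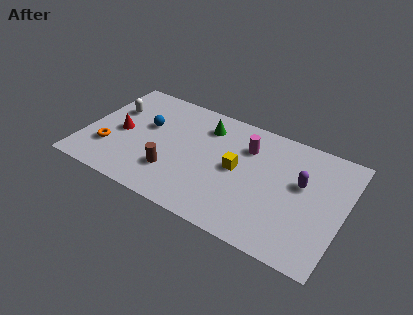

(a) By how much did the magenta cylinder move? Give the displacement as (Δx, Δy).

(-1.9, -0.4)

The magenta cylinder was at about (10.0, 5.8) and moved to about (8.1, 5.4).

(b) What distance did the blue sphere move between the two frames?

1.2

The blue sphere was near (4.1, 5.0) before and (3.0, 4.5) after, so it travelled √(1.1² + 0.5²) ≈ 1.2 units.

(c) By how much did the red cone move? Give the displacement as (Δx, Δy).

(1.0, 1.0)

From the two frames, the red cone sits at roughly (0.8, 2.5) before and (1.8, 3.5) after.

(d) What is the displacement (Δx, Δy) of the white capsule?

(-0.6, -0.9)

The white capsule started near (1.8, 5.8) and ended near (1.2, 4.9).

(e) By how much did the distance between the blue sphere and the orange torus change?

+0.4

Before: roughly 2.4 units apart; after: 2.8. That's 0.4 units further apart.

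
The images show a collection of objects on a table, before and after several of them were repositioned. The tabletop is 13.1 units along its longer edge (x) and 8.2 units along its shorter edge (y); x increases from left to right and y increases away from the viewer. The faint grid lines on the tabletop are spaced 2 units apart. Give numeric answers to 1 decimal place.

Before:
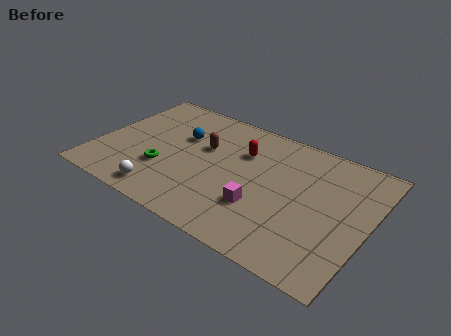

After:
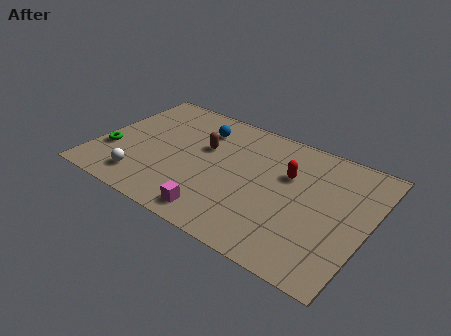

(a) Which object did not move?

the brown capsule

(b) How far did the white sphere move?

1.2

The white sphere moved from about (3.7, 1.1) to (2.6, 1.5), a distance of √(1.1² + 0.4²) ≈ 1.2.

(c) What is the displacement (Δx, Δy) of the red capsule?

(2.3, -0.4)

The red capsule started near (6.8, 5.7) and ended near (9.1, 5.3).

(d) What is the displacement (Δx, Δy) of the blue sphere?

(0.8, 1.0)

From the two frames, the blue sphere sits at roughly (3.8, 5.3) before and (4.6, 6.3) after.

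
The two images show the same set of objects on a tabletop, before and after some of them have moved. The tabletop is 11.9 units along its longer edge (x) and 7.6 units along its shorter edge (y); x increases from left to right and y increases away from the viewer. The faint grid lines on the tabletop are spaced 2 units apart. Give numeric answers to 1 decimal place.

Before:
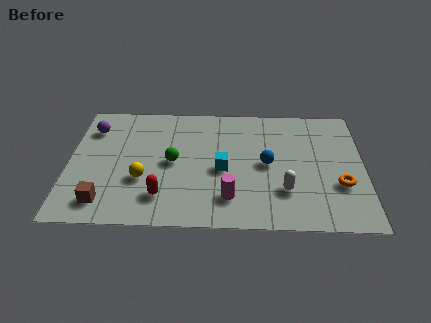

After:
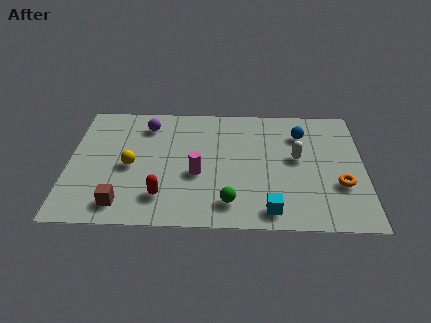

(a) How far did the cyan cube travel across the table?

3.1

The cyan cube was near (6.2, 3.4) before and (8.1, 1.0) after, so it travelled √(1.9² + 2.4²) ≈ 3.1 units.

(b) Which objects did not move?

the orange torus and the red capsule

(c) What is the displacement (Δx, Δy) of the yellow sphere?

(-0.5, 0.8)

The yellow sphere was at about (3.0, 2.7) and moved to about (2.5, 3.5).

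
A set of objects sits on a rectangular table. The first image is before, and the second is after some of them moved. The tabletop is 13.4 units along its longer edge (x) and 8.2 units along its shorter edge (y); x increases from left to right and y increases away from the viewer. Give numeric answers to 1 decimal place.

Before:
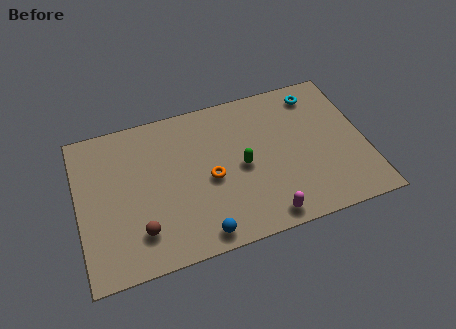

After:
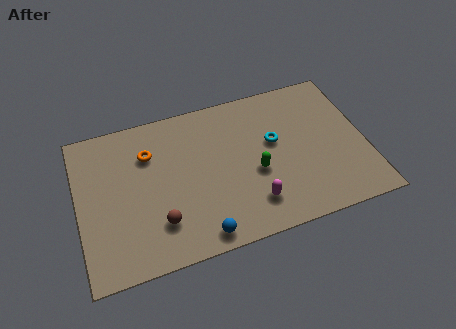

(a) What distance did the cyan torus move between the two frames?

3.0

The cyan torus moved from about (11.4, 6.9) to (9.2, 4.8), a distance of √(2.2² + 2.1²) ≈ 3.0.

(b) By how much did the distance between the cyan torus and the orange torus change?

-0.3

The distance was about 6.2 in the first image and 5.9 in the second, so they moved 0.3 units closer together.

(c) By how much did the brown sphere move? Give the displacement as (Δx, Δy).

(0.9, 0.2)

From the two frames, the brown sphere sits at roughly (2.7, 1.9) before and (3.6, 2.1) after.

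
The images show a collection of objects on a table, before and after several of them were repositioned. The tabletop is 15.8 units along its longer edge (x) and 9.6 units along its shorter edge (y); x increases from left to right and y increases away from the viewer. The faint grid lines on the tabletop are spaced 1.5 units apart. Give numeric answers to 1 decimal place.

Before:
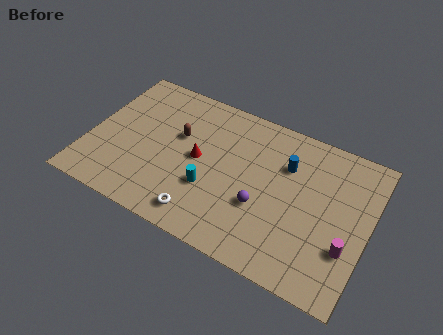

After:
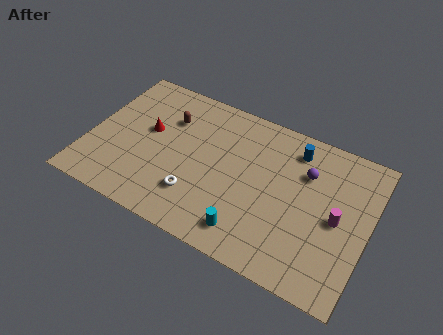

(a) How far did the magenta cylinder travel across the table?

1.7

The magenta cylinder moved from about (14.8, 3.1) to (14.1, 4.6), a distance of √(0.7² + 1.5²) ≈ 1.7.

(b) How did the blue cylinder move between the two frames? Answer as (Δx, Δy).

(0.3, 1.2)

From the two frames, the blue cylinder sits at roughly (11.0, 6.7) before and (11.3, 7.9) after.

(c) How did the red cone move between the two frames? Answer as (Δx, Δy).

(-3.0, 0.6)

From the two frames, the red cone sits at roughly (6.2, 4.9) before and (3.2, 5.5) after.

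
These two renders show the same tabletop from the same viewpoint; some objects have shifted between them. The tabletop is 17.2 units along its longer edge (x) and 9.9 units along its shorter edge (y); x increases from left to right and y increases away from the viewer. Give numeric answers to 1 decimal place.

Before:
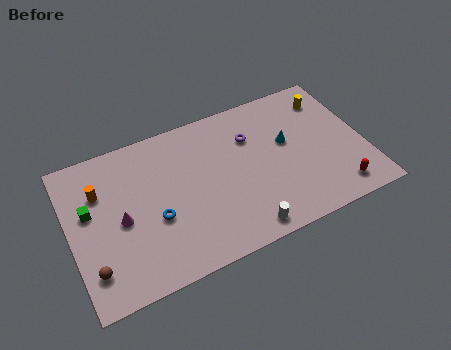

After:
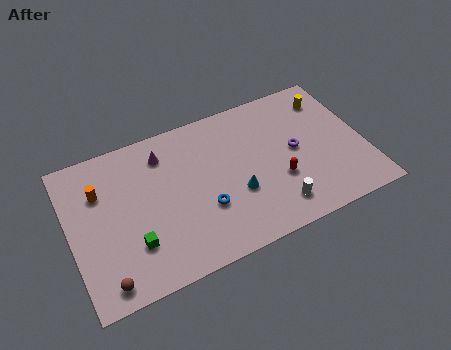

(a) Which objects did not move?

the orange cylinder and the yellow cylinder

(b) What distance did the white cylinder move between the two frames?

2.1

The white cylinder was near (9.6, 1.1) before and (11.6, 1.8) after, so it travelled √(2.0² + 0.7²) ≈ 2.1 units.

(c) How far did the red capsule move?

3.8

The red capsule was near (15.2, 1.5) before and (12.0, 3.5) after, so it travelled √(3.2² + 2.0²) ≈ 3.8 units.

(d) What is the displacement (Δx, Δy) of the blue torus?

(2.8, -0.5)

The blue torus was at about (4.8, 3.9) and moved to about (7.6, 3.4).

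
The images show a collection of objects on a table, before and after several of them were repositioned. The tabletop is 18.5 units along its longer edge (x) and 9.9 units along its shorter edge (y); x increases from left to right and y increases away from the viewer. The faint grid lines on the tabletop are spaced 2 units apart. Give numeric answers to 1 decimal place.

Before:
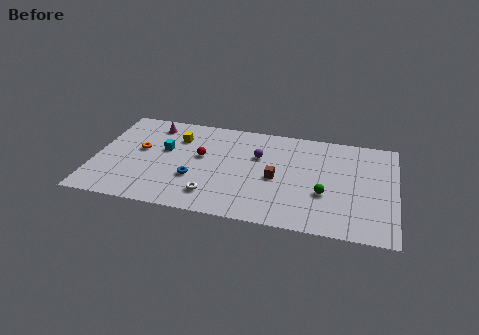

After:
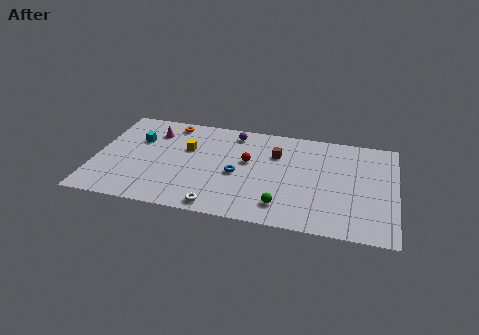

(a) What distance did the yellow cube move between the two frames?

1.2

From (4.9, 7.3) to (5.6, 6.3), the yellow cube covered √(0.7² + 1.0²) ≈ 1.2 units.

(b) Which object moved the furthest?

the orange torus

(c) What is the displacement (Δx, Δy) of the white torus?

(0.4, -1.0)

The white torus started near (7.4, 2.0) and ended near (7.8, 1.0).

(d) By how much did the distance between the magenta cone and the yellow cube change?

+0.7

They were about 1.9 units apart before and 2.6 after — 0.7 units further apart.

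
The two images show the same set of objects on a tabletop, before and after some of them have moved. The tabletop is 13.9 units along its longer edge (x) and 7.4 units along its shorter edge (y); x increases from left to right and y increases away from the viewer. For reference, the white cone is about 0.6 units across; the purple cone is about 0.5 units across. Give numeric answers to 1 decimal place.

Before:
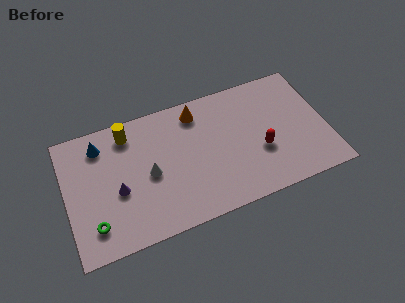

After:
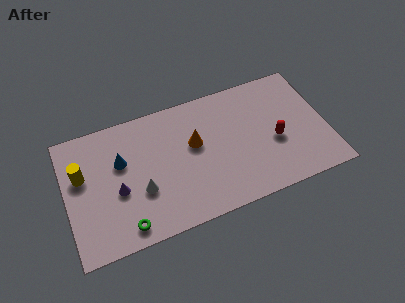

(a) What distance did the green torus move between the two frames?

1.7

The green torus was near (1.3, 1.6) before and (2.9, 1.0) after, so it travelled √(1.6² + 0.6²) ≈ 1.7 units.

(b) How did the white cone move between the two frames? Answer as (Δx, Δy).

(-0.5, -0.8)

From the two frames, the white cone sits at roughly (4.4, 3.5) before and (3.9, 2.7) after.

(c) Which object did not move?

the purple cone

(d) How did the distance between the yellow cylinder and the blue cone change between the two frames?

+0.6

They were about 1.5 units apart before and 2.1 after — 0.6 units further apart.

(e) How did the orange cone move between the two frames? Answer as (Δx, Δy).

(-0.3, -1.8)

From the two frames, the orange cone sits at roughly (7.2, 6.2) before and (6.9, 4.4) after.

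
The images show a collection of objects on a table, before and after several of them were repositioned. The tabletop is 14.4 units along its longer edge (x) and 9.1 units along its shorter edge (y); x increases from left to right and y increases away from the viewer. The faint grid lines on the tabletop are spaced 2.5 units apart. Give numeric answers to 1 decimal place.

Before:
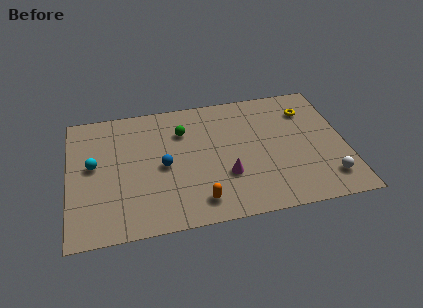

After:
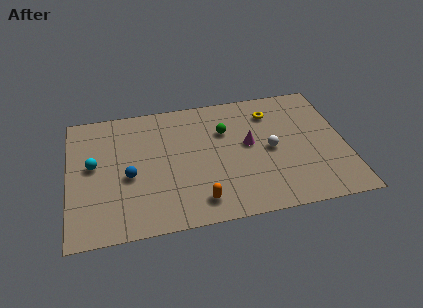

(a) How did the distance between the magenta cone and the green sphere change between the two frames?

-2.5

Before: roughly 4.2 units apart; after: 1.7. That's 2.5 units closer together.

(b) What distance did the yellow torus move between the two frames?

1.9

The yellow torus moved from about (12.6, 6.9) to (10.7, 7.1), a distance of √(1.9² + 0.2²) ≈ 1.9.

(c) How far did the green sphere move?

2.2

The green sphere was near (6.0, 6.6) before and (8.2, 6.2) after, so it travelled √(2.2² + 0.4²) ≈ 2.2 units.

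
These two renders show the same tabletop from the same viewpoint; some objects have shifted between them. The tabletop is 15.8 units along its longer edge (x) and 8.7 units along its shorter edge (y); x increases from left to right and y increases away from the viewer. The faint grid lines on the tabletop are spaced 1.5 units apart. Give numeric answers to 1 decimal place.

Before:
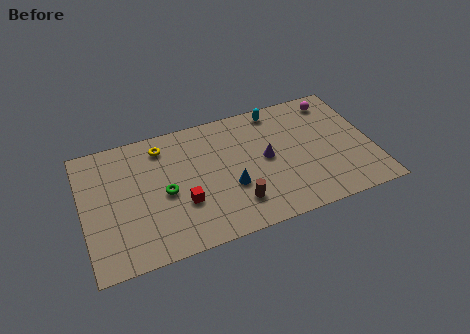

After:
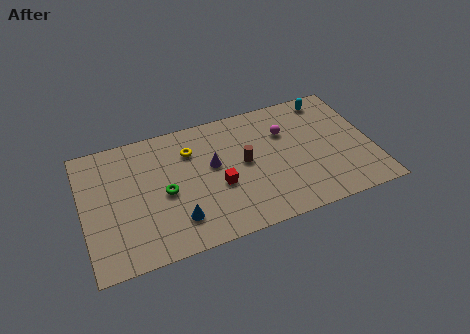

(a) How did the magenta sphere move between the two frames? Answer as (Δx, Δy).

(-2.9, -1.4)

The magenta sphere was at about (14.1, 7.4) and moved to about (11.2, 6.0).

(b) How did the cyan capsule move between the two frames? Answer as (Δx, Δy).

(2.9, -0.1)

The cyan capsule started near (10.9, 7.7) and ended near (13.8, 7.6).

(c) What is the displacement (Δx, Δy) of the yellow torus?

(1.5, -0.8)

The yellow torus started near (4.5, 7.2) and ended near (6.0, 6.4).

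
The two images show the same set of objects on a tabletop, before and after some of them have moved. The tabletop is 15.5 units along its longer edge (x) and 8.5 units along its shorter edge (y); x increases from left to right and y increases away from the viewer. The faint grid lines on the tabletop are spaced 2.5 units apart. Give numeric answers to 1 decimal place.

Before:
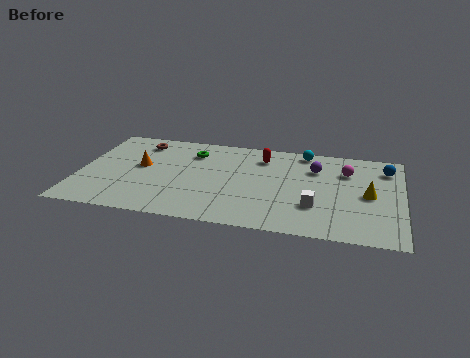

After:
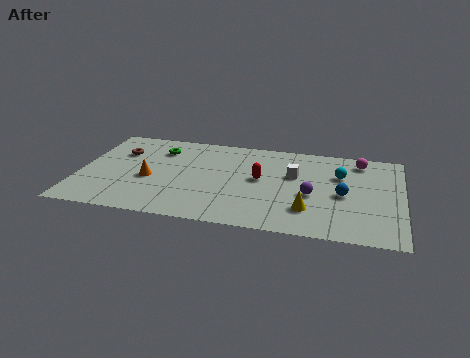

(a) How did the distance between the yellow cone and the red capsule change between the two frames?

-2.4

Before: roughly 5.8 units apart; after: 3.4. That's 2.4 units closer together.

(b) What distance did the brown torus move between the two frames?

1.4

The brown torus moved from about (2.7, 7.0) to (1.8, 5.9), a distance of √(0.9² + 1.1²) ≈ 1.4.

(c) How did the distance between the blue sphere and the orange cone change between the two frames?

-2.7

They were about 12.0 units apart before and 9.3 after — 2.7 units closer together.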